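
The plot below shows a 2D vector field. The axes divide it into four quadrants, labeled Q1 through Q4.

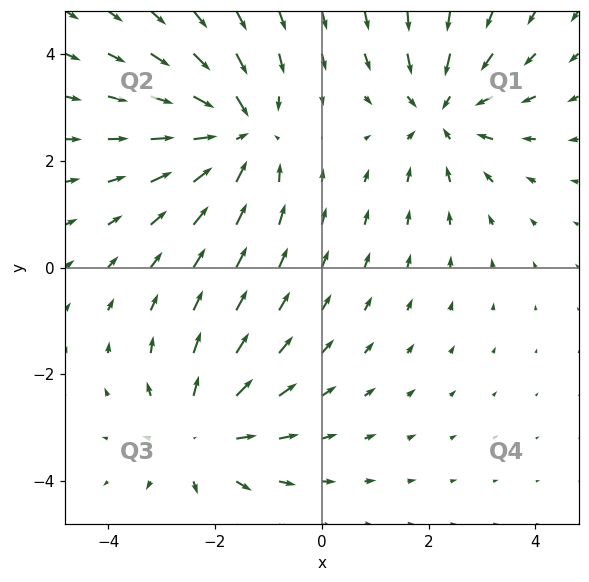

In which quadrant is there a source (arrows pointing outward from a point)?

Q3

The source sits at approximately (-2.3, -3.1), which lies in quadrant Q3. The divergence there is about +3, positive as expected for a source.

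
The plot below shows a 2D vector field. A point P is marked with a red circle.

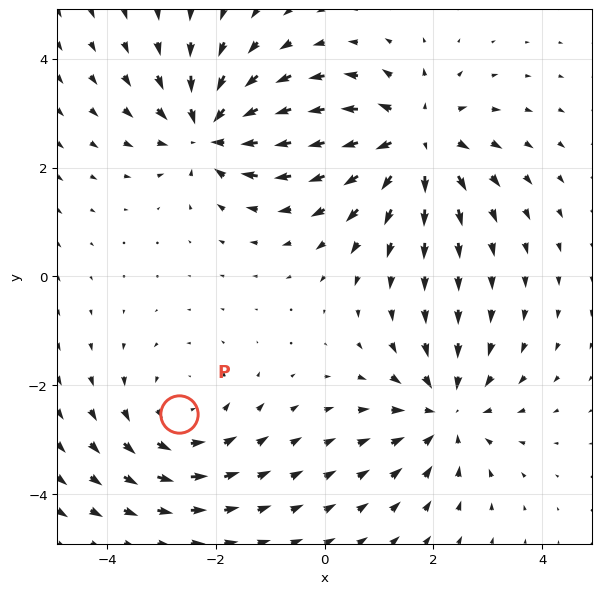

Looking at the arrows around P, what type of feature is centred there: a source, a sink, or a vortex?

vortex

At P (-2.7, -2.5) the arrows circulate counterclockwise. Divergence ≈0, curl about +2 — near-zero divergence with nonzero curl is a vortex.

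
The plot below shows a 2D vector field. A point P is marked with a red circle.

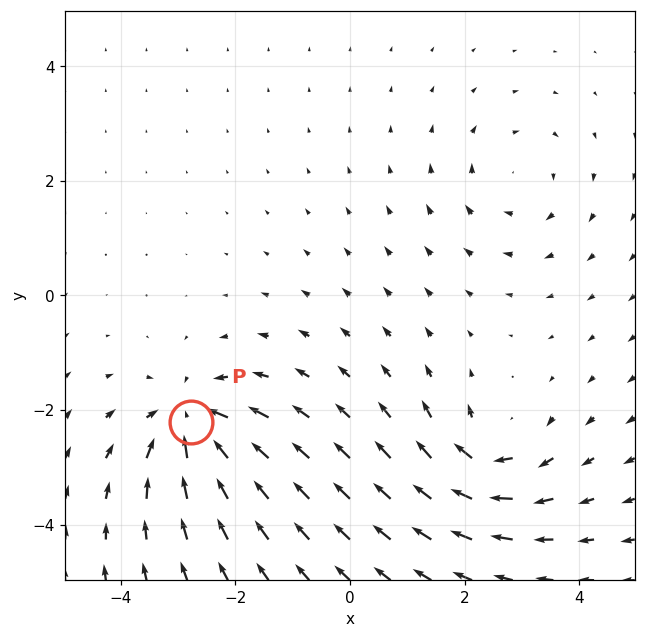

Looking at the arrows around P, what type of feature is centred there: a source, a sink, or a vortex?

At P (-2.8, -2.2) the arrows converge inward. Divergence about -6, curl ≈0 — negative divergence with near-zero curl is a sink.

sink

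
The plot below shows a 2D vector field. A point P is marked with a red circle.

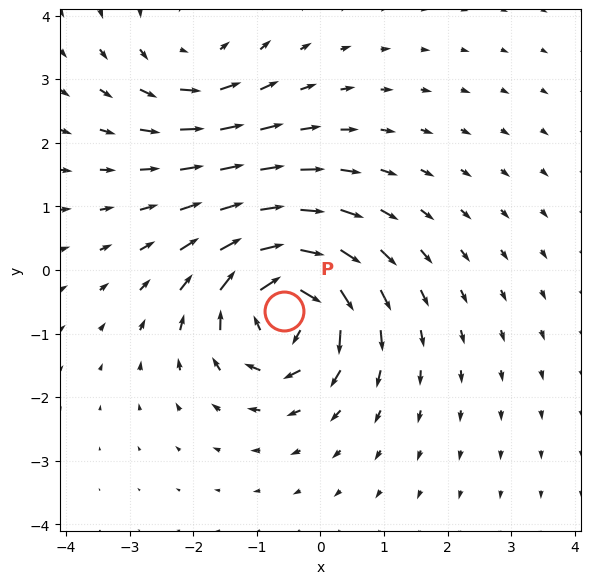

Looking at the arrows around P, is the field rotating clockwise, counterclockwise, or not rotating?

clockwise

Near P at (-0.6, -0.6) the arrows circulate clockwise. The curl (z-component) there is about -7; negative curl means clockwise rotation.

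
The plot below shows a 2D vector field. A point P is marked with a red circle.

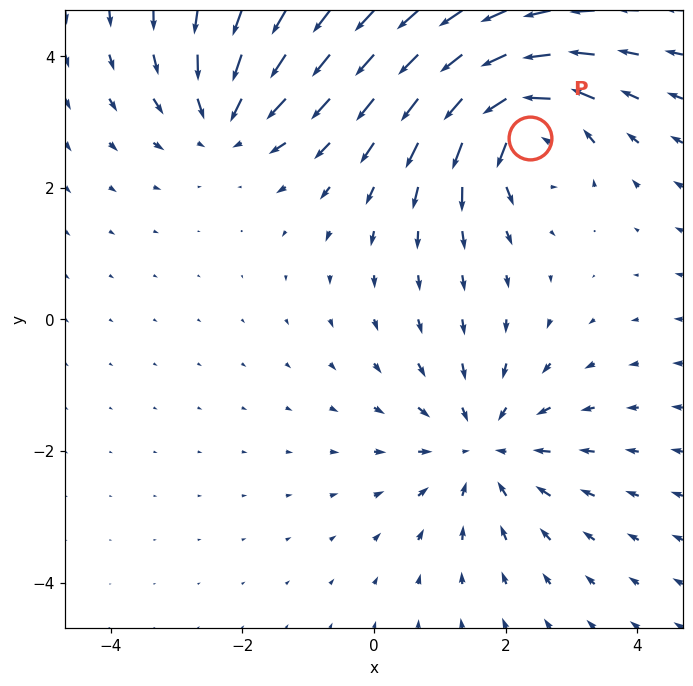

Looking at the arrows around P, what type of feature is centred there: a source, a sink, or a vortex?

vortex

At P (2.4, 2.8) the arrows circulate counterclockwise. Divergence ≈0, curl about +6 — near-zero divergence with nonzero curl is a vortex.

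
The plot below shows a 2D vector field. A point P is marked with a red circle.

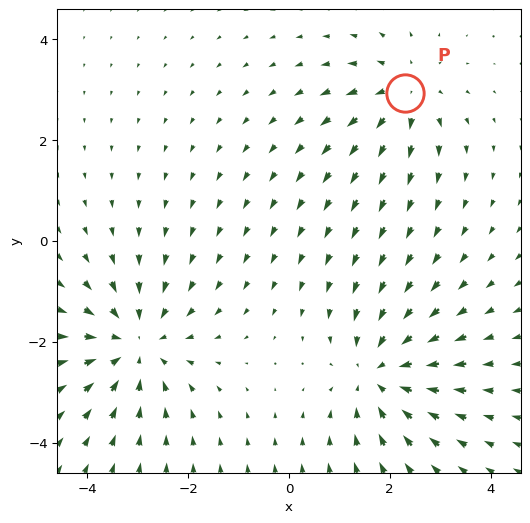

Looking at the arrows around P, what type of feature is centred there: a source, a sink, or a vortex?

source

At P (2.3, 2.9) the arrows spread outward. Divergence about +4, curl ≈0 — positive divergence with near-zero curl is a source.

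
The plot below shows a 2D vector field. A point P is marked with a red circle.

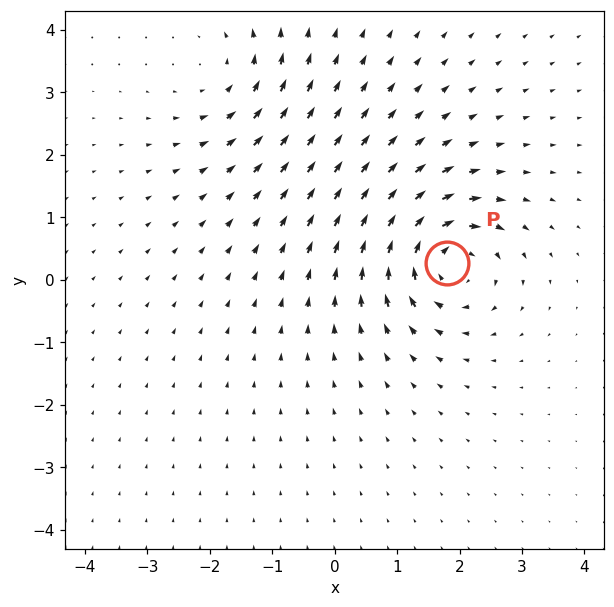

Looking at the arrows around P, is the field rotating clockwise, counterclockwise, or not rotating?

clockwise

Near P at (1.8, 0.3) the arrows circulate clockwise. The curl (z-component) there is about -6; negative curl means clockwise rotation.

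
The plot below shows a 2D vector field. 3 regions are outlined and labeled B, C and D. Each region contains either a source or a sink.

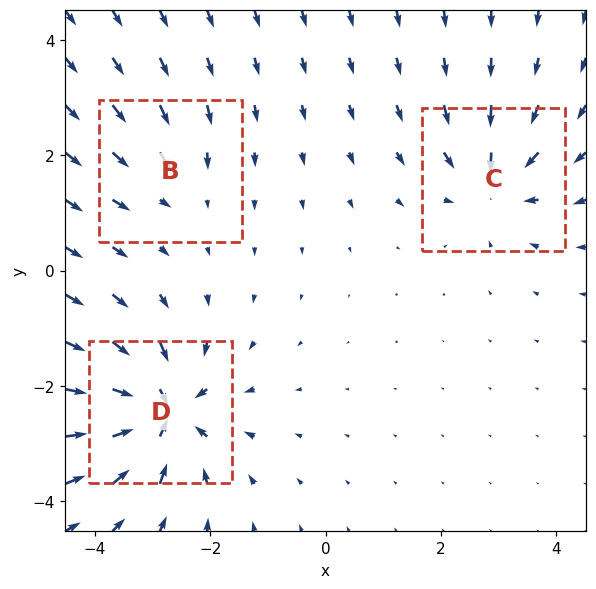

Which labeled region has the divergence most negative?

D

Divergence at each region's feature centre — B: about -2, C: about -4, D: about -6. Region D is most negative.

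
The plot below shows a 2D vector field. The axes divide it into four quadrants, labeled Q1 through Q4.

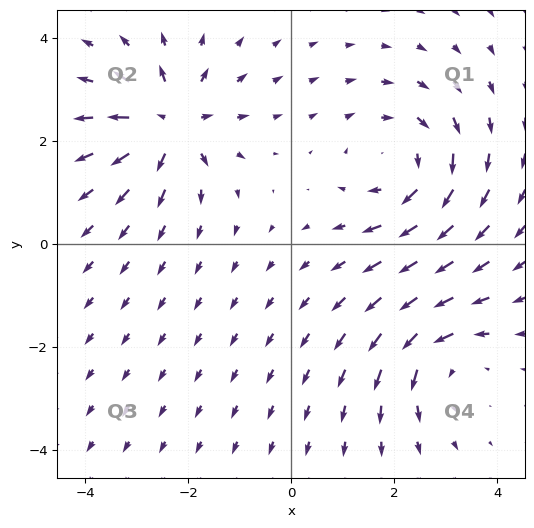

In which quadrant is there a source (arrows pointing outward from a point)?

Q2

The source sits at approximately (-2.3, 2.3), which lies in quadrant Q2. The divergence there is about +5, positive as expected for a source.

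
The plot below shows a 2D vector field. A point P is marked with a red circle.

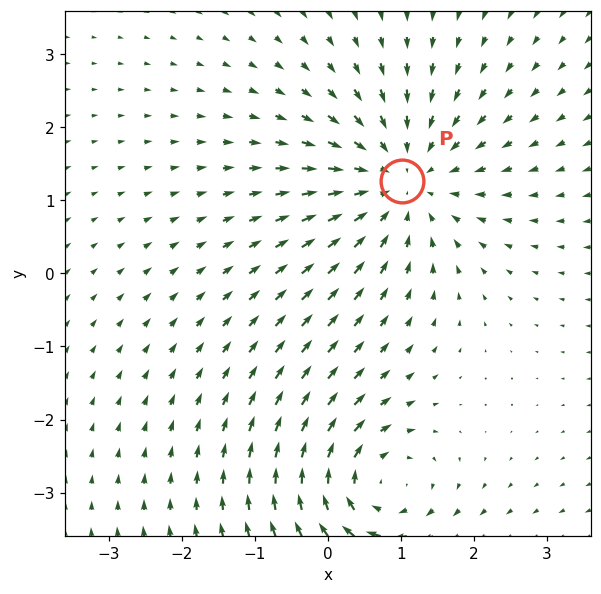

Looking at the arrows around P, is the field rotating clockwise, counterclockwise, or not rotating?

not rotating

Near P at (1.0, 1.3) the arrows show no circulation. The curl there is ≈0.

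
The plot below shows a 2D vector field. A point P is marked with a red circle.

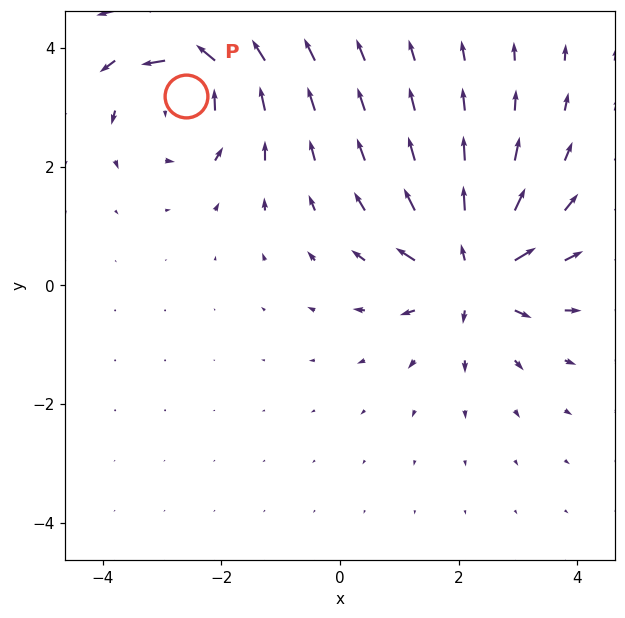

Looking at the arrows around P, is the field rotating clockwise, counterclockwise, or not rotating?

Near P at (-2.6, 3.2) the arrows circulate counterclockwise. The curl (z-component) there is about +5; positive curl means counterclockwise rotation.

counterclockwise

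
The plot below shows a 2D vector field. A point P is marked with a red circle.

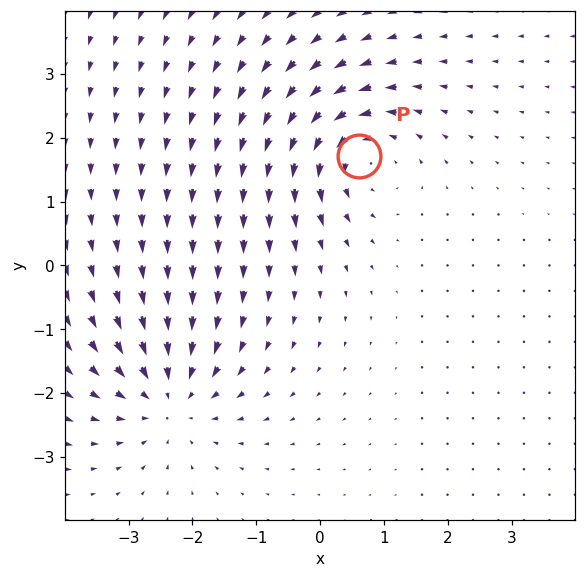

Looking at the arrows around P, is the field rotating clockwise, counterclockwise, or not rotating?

counterclockwise

Near P at (0.6, 1.7) the arrows circulate counterclockwise. The curl (z-component) there is about +4; positive curl means counterclockwise rotation.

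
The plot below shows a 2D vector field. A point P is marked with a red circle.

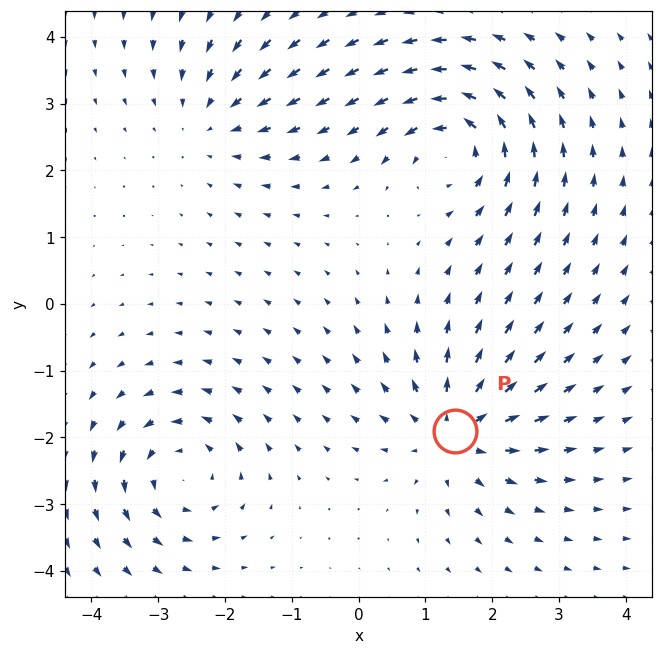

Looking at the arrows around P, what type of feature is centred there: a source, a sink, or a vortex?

At P (1.4, -1.9) the arrows spread outward. Divergence about +6, curl ≈0 — positive divergence with near-zero curl is a source.

source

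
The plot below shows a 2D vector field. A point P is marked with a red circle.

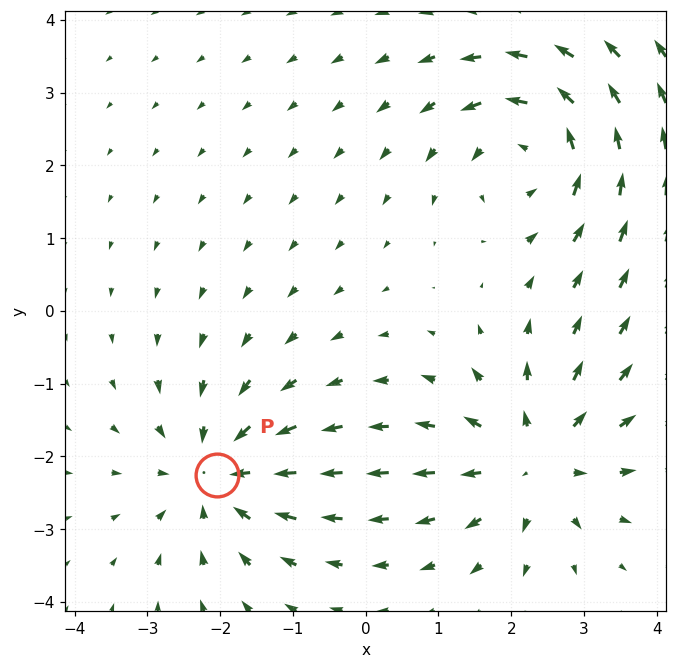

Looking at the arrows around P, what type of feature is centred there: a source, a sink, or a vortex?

At P (-2.0, -2.3) the arrows converge inward. Divergence about -5, curl ≈0 — negative divergence with near-zero curl is a sink.

sink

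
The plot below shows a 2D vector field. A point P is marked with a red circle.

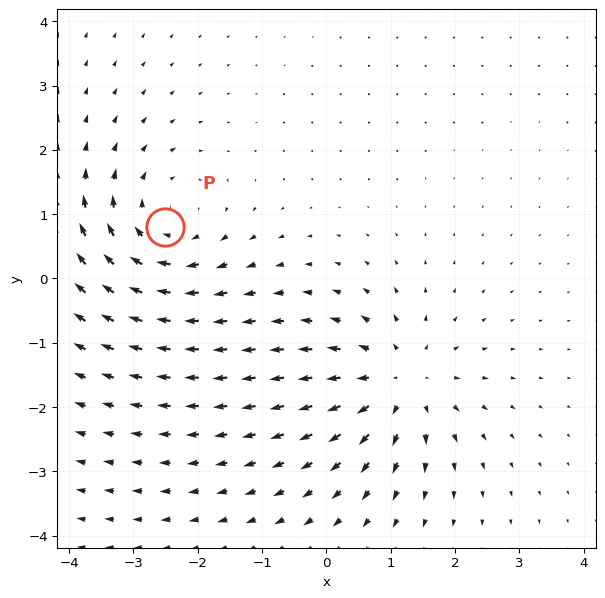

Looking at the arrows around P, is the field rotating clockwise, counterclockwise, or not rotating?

clockwise

Near P at (-2.5, 0.8) the arrows circulate clockwise. The curl (z-component) there is about -4; negative curl means clockwise rotation.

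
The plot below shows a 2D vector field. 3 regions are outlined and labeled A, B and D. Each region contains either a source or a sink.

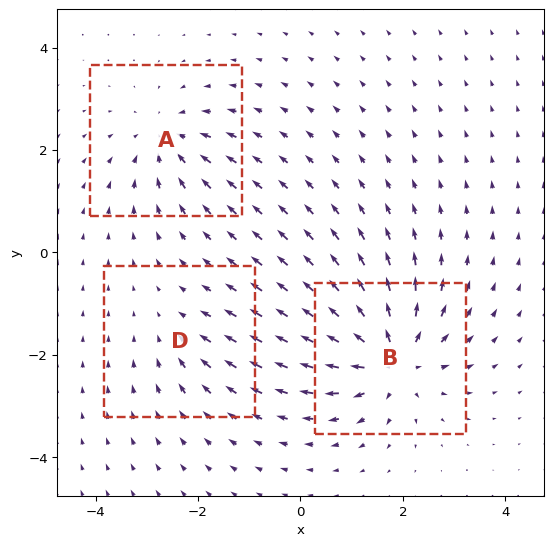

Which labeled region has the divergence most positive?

Divergence at each region's feature centre — A: about -4, B: about +6, D: about -2. Region B is most positive.

B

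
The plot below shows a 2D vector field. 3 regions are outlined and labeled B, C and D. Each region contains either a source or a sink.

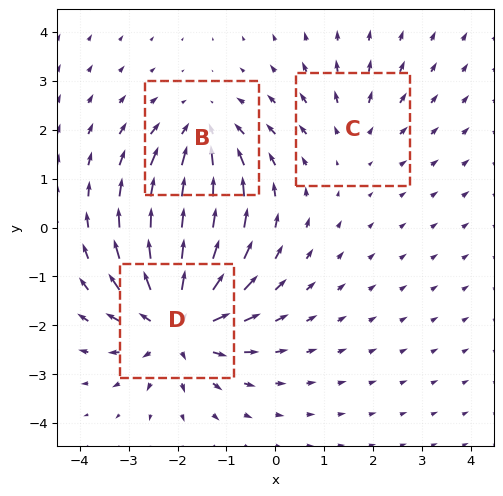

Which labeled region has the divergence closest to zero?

Divergence at each region's feature centre — B: about -3, C: about +2, D: about +5. Region C is closest to zero.

C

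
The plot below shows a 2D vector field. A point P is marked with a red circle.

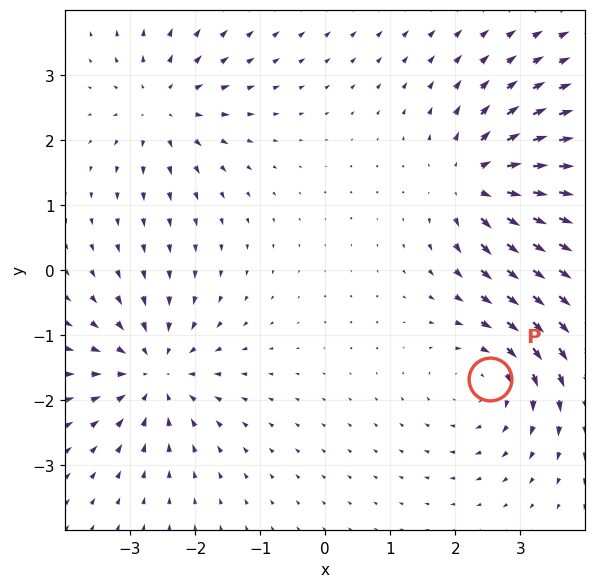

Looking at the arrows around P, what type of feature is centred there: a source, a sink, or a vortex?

At P (2.5, -1.7) the arrows circulate clockwise. Divergence ≈0, curl about -4 — near-zero divergence with nonzero curl is a vortex.

vortex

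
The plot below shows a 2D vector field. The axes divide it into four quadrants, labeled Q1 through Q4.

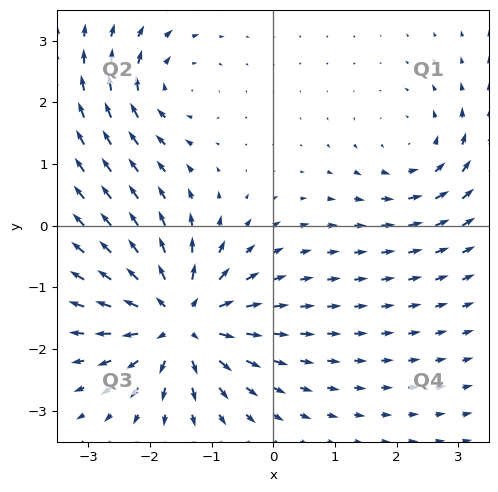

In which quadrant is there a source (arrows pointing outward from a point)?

The source sits at approximately (-1.5, -1.6), which lies in quadrant Q3. The divergence there is about +6, positive as expected for a source.

Q3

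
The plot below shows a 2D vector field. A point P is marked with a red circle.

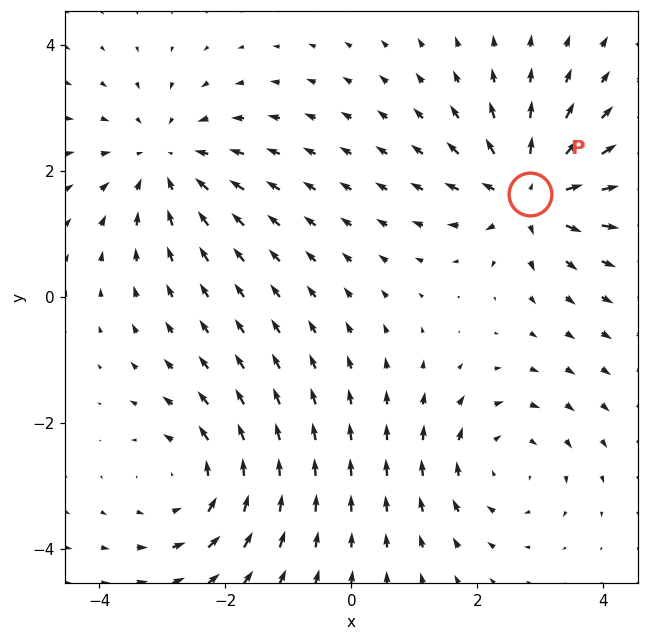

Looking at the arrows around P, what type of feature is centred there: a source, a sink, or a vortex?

At P (2.8, 1.6) the arrows spread outward. Divergence about +7, curl ≈0 — positive divergence with near-zero curl is a source.

source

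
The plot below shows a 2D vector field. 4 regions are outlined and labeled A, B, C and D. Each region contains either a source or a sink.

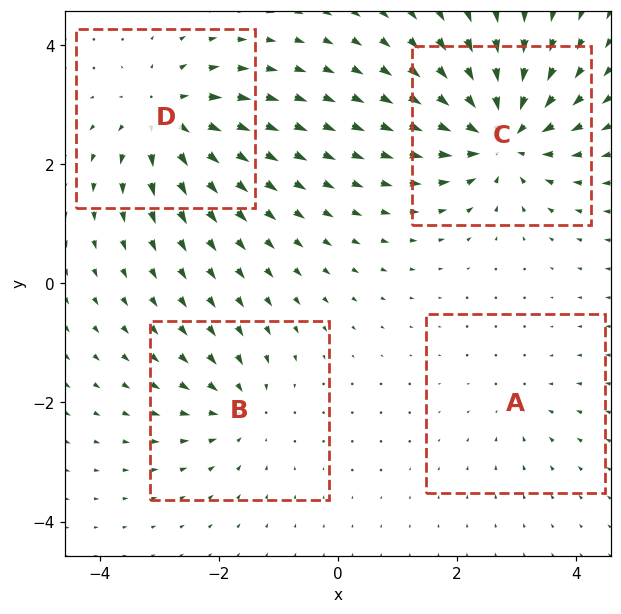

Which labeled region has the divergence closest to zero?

A

Divergence at each region's feature centre — A: about -2, B: about -4, C: about -7, D: about +6. Region A is closest to zero.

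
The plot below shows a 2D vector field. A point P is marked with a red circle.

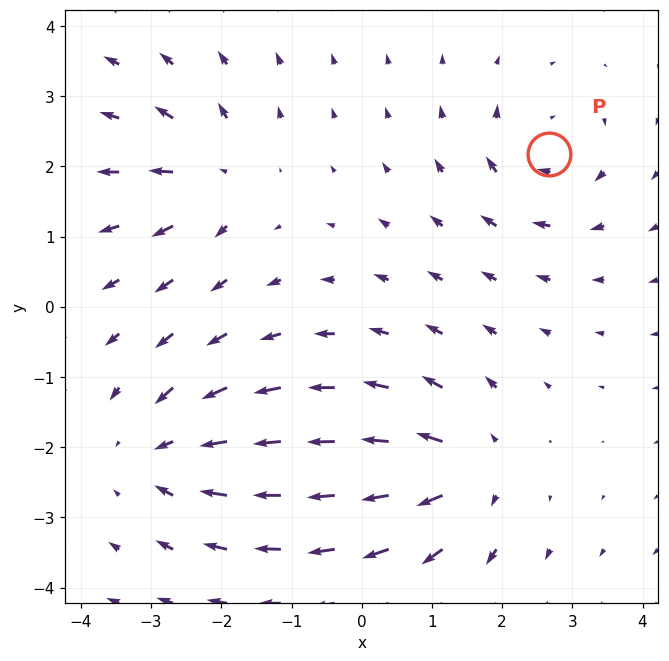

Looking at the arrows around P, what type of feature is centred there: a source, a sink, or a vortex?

vortex

At P (2.7, 2.2) the arrows circulate clockwise. Divergence ≈0, curl about -5 — near-zero divergence with nonzero curl is a vortex.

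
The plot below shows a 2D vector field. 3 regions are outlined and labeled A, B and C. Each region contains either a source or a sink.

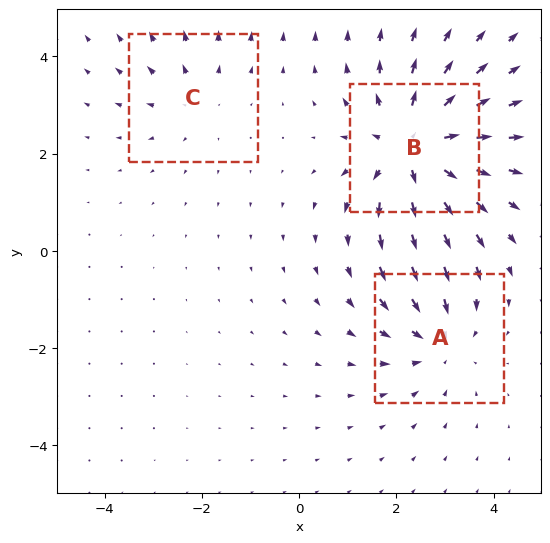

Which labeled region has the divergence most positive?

Divergence at each region's feature centre — A: about -3, B: about +4, C: about +2. Region B is most positive.

B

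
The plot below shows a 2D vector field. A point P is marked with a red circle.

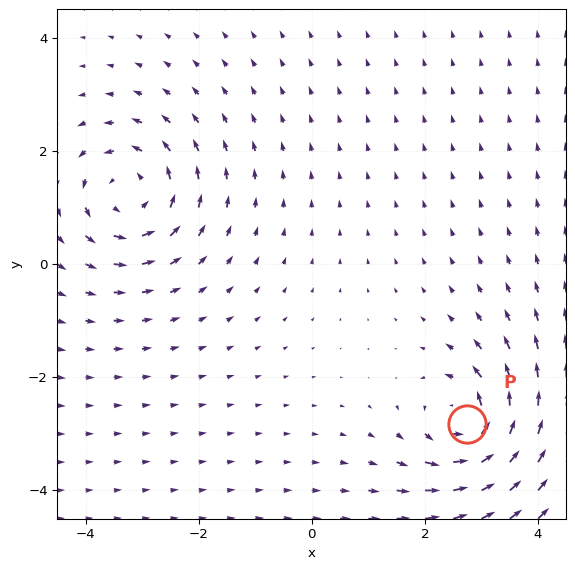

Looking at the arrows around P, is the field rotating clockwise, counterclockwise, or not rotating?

counterclockwise

Near P at (2.7, -2.8) the arrows circulate counterclockwise. The curl (z-component) there is about +7; positive curl means counterclockwise rotation.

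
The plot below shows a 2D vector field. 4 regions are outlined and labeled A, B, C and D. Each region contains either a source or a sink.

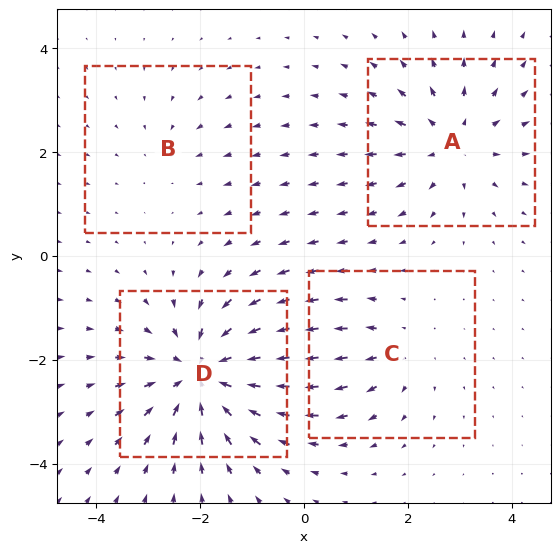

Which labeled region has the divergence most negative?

D

Divergence at each region's feature centre — A: about +4, B: about -2, C: about +3, D: about -7. Region D is most negative.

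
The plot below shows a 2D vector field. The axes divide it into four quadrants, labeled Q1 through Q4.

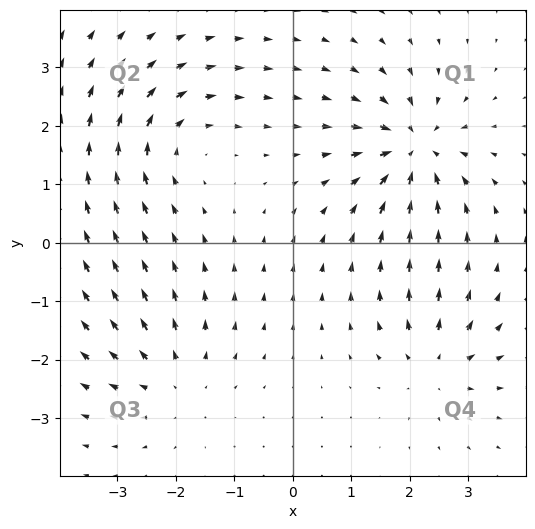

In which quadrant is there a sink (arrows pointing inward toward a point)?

The sink sits at approximately (2.1, 1.6), which lies in quadrant Q1. The divergence there is about -6, negative as expected for a sink.

Q1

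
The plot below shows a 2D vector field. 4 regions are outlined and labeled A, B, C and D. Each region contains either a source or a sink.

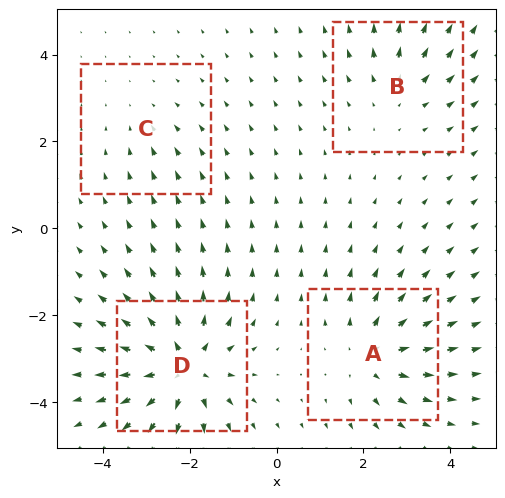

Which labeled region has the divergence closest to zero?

C

Divergence at each region's feature centre — A: about +5, B: about +3, C: about -2, D: about +8. Region C is closest to zero.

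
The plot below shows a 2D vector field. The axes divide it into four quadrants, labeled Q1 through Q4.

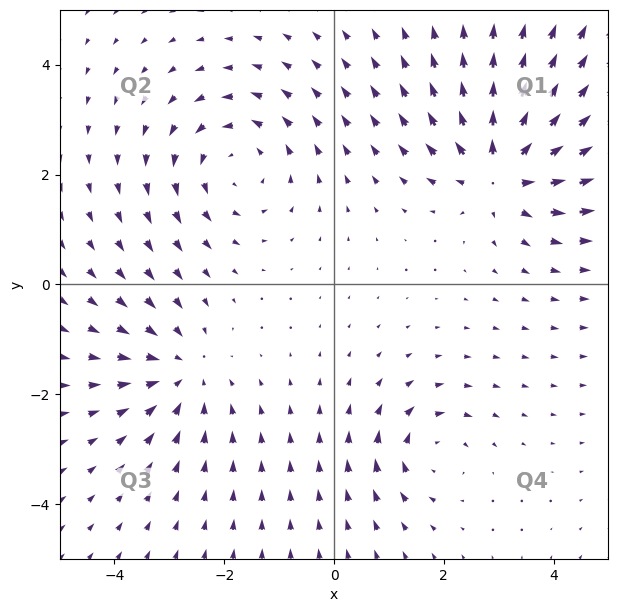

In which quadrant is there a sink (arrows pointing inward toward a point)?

The sink sits at approximately (-2.8, -1.6), which lies in quadrant Q3. The divergence there is about -3, negative as expected for a sink.

Q3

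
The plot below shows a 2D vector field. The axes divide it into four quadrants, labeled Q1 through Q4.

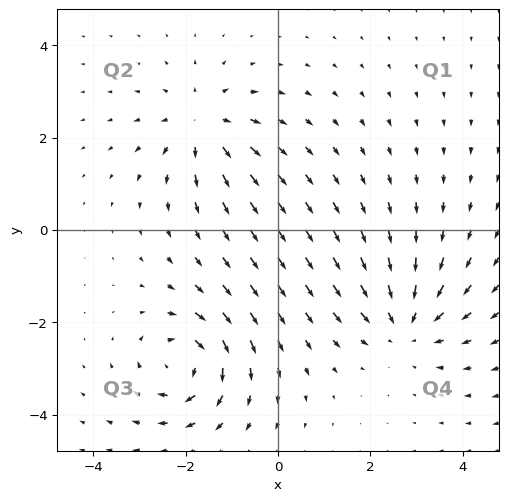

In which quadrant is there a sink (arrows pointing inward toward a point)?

Q4

The sink sits at approximately (2.8, -2.0), which lies in quadrant Q4. The divergence there is about -3, negative as expected for a sink.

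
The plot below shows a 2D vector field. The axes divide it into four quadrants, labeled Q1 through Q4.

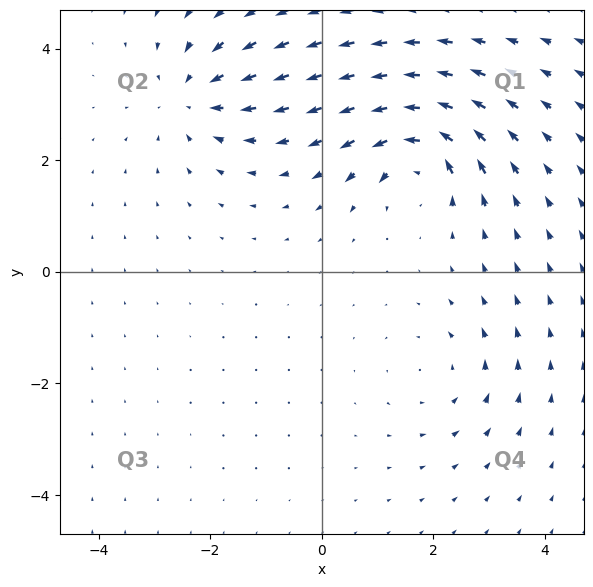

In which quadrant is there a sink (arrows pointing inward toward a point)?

Q2

The sink sits at approximately (-2.3, 3.1), which lies in quadrant Q2. The divergence there is about -4, negative as expected for a sink.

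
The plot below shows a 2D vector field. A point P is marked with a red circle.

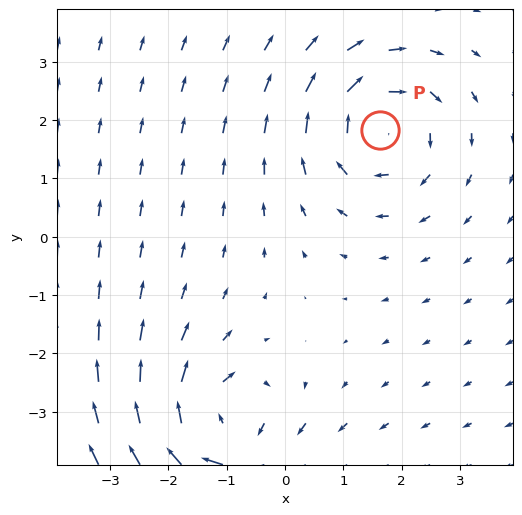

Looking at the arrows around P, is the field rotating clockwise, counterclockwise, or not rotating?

clockwise

Near P at (1.6, 1.8) the arrows circulate clockwise. The curl (z-component) there is about -4; negative curl means clockwise rotation.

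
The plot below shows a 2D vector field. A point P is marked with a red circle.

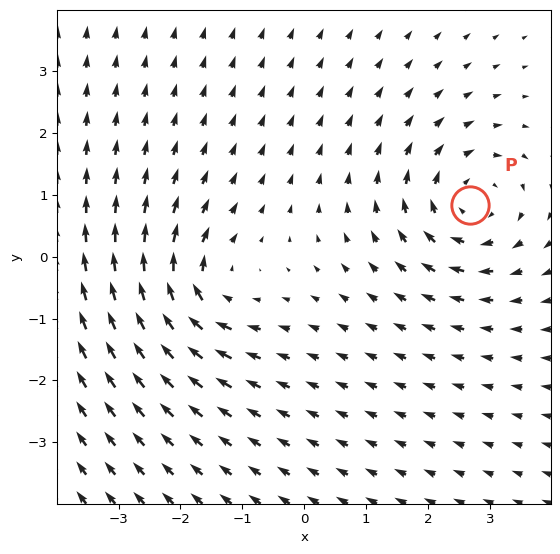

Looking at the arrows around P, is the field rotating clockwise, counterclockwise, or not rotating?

Near P at (2.7, 0.8) the arrows circulate clockwise. The curl (z-component) there is about -3; negative curl means clockwise rotation.

clockwise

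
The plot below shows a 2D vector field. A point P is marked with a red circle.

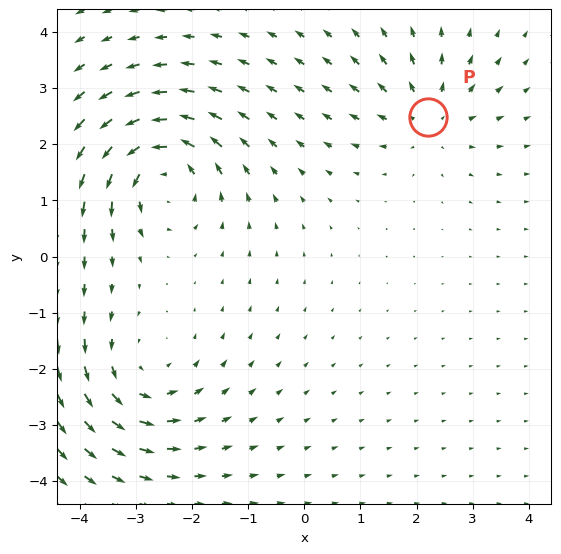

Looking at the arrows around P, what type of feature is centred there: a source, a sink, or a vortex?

At P (2.2, 2.5) the arrows spread outward. Divergence about +4, curl ≈0 — positive divergence with near-zero curl is a source.

source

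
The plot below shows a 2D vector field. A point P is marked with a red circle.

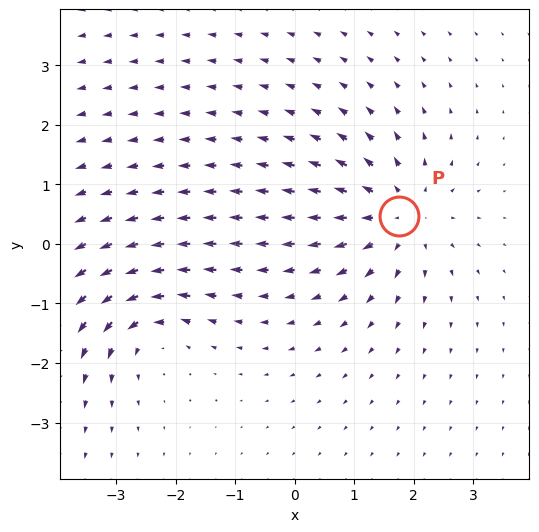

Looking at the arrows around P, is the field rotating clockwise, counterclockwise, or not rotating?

not rotating

Near P at (1.7, 0.5) the arrows show no circulation. The curl there is ≈0.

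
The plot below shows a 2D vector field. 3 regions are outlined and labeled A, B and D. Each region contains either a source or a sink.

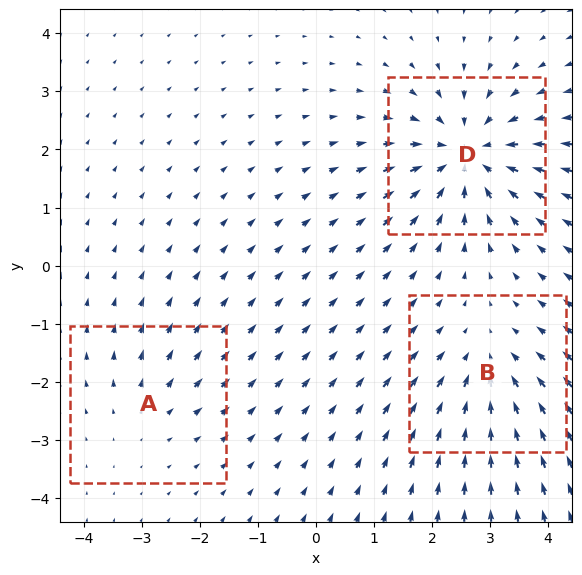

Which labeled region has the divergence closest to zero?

Divergence at each region's feature centre — A: about +2, B: about -3, D: about -5. Region A is closest to zero.

A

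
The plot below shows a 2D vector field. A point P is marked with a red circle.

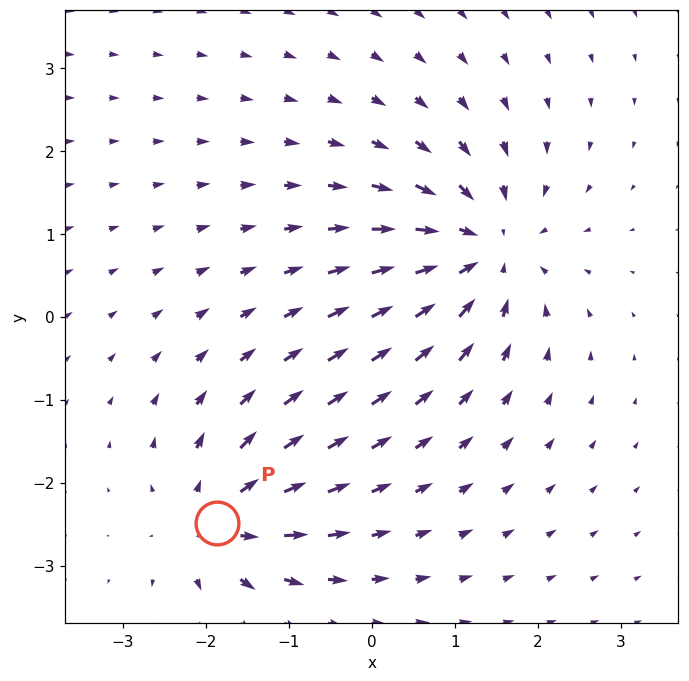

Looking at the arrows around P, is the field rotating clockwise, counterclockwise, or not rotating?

Near P at (-1.9, -2.5) the arrows show no circulation. The curl there is ≈0.

not rotating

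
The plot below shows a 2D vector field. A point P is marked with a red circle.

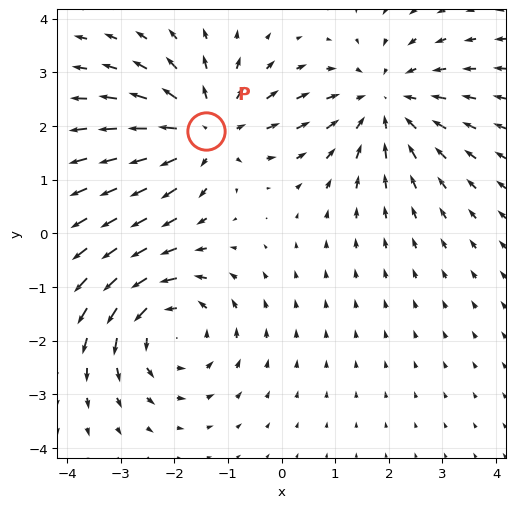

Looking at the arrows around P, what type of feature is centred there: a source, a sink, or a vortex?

At P (-1.4, 1.9) the arrows spread outward. Divergence about +4, curl ≈0 — positive divergence with near-zero curl is a source.

source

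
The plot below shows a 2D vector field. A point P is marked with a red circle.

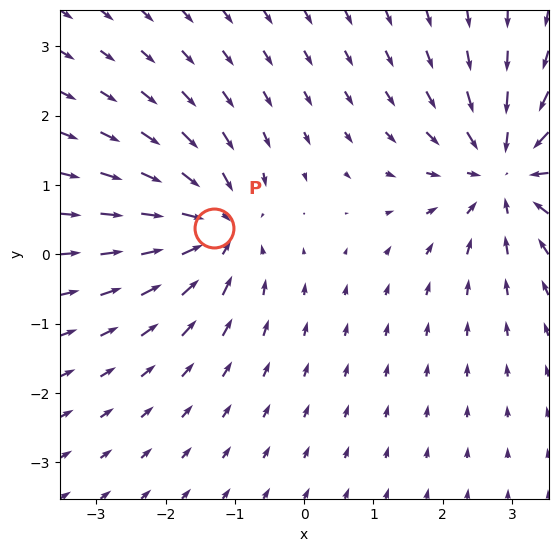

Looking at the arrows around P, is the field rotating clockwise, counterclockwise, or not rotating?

not rotating

Near P at (-1.3, 0.4) the arrows show no circulation. The curl there is ≈0.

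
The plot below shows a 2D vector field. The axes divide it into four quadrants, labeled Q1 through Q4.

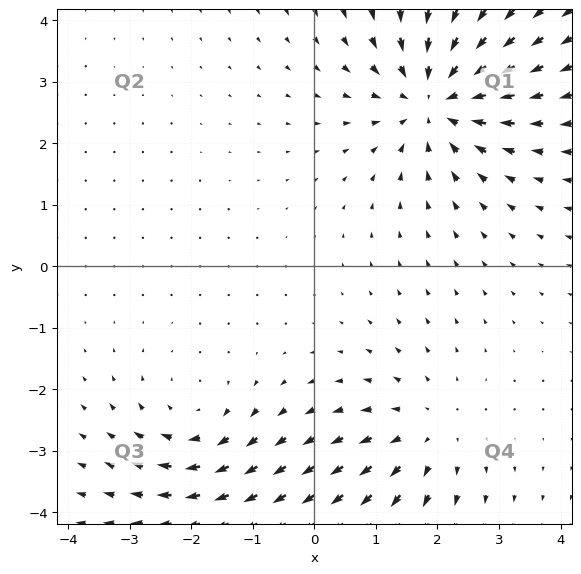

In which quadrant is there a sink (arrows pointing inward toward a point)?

The sink sits at approximately (2.0, 2.7), which lies in quadrant Q1. The divergence there is about -4, negative as expected for a sink.

Q1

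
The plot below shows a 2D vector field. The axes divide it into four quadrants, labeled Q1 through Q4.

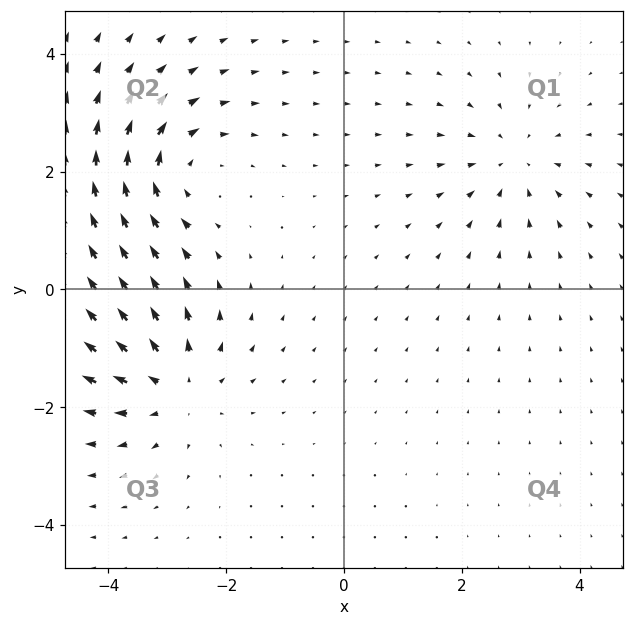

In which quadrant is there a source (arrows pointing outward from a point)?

The source sits at approximately (-2.9, -1.6), which lies in quadrant Q3. The divergence there is about +5, positive as expected for a source.

Q3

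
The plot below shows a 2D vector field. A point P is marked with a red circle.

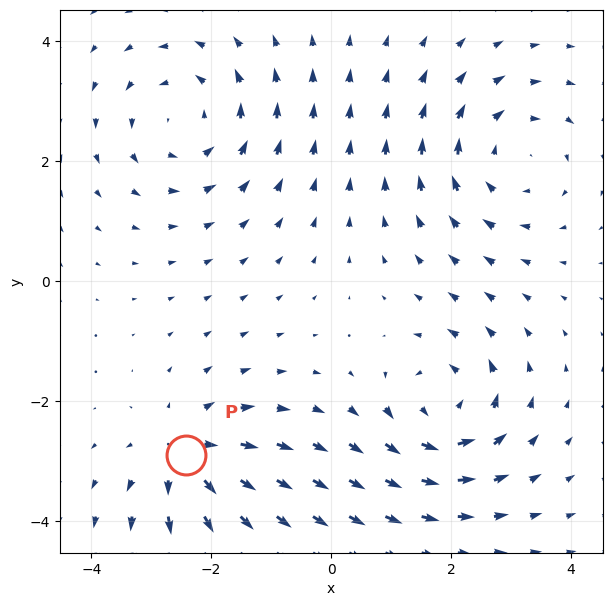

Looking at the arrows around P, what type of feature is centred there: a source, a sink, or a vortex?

source

At P (-2.4, -2.9) the arrows spread outward. Divergence about +4, curl ≈0 — positive divergence with near-zero curl is a source.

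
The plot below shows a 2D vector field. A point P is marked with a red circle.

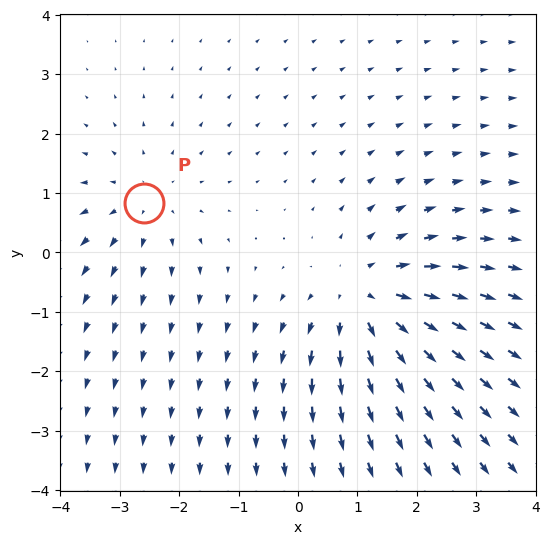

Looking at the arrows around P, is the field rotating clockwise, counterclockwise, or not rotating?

Near P at (-2.6, 0.8) the arrows show no circulation. The curl there is ≈0.

not rotating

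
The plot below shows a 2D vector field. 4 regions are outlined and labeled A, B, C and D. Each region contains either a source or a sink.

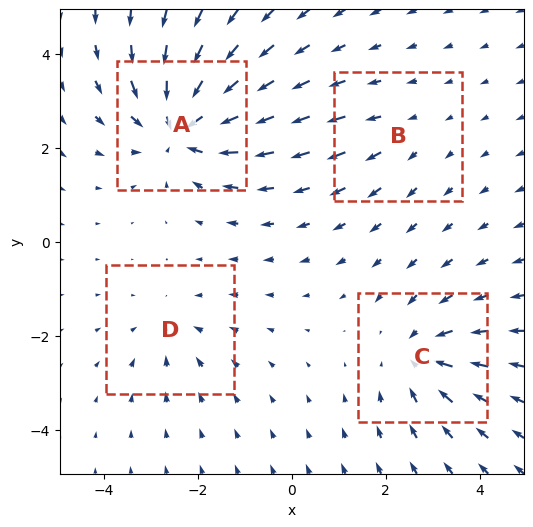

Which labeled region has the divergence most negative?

Divergence at each region's feature centre — A: about -7, B: about +2, C: about -5, D: about -3. Region A is most negative.

A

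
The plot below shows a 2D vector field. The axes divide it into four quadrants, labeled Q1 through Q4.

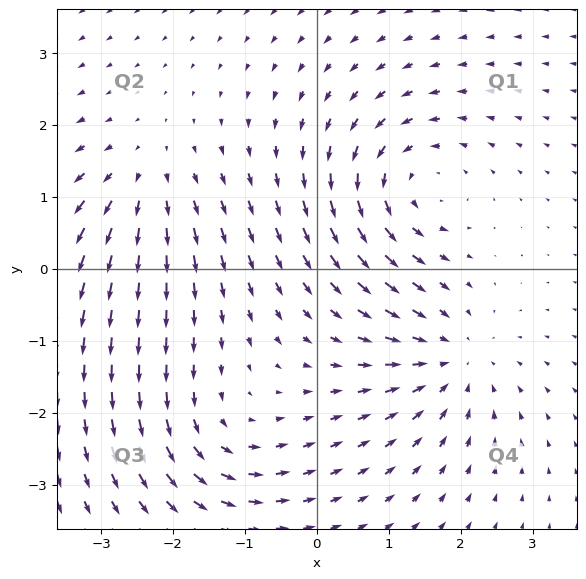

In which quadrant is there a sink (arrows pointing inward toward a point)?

The sink sits at approximately (1.9, -1.3), which lies in quadrant Q4. The divergence there is about -5, negative as expected for a sink.

Q4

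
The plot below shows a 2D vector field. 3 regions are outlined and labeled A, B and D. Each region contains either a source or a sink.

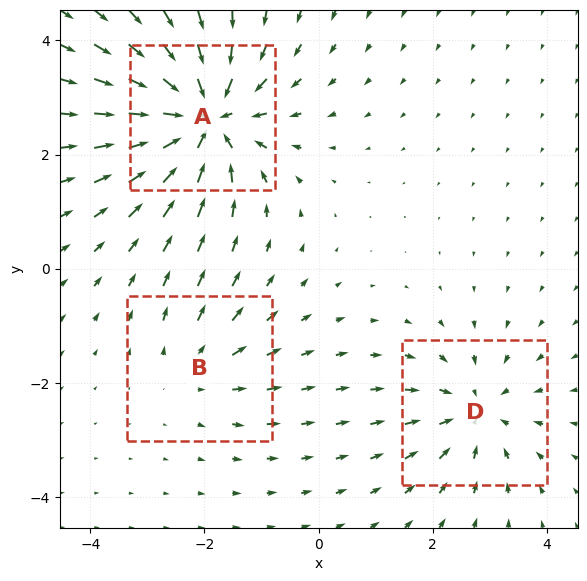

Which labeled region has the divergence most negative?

Divergence at each region's feature centre — A: about -6, B: about +2, D: about -3. Region A is most negative.

A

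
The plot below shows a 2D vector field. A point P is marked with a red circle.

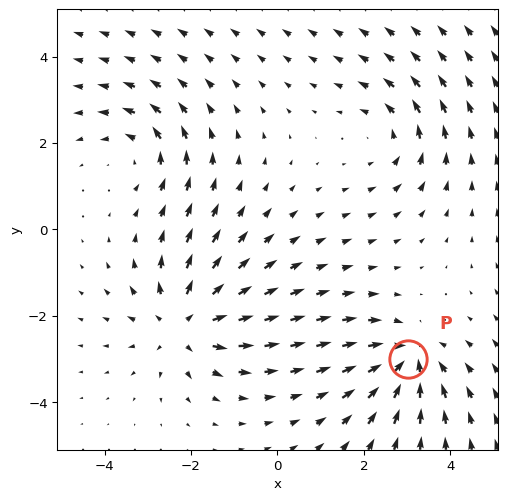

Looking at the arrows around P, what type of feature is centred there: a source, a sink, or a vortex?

sink

At P (3.0, -3.0) the arrows converge inward. Divergence about -5, curl ≈0 — negative divergence with near-zero curl is a sink.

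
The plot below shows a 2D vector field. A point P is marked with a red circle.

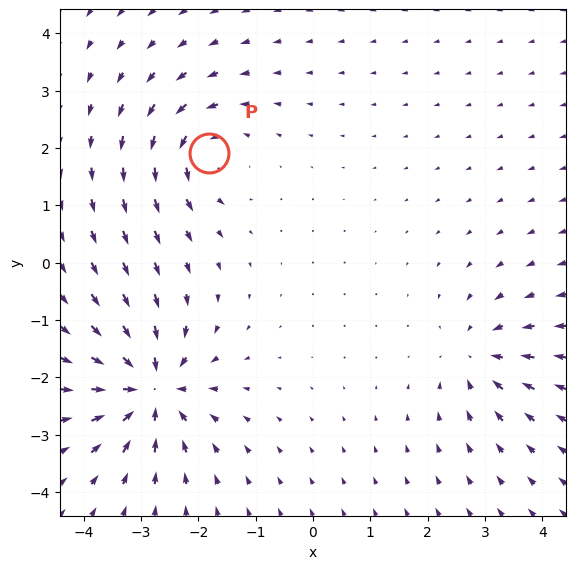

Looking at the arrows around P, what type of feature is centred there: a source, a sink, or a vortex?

At P (-1.8, 1.9) the arrows circulate counterclockwise. Divergence ≈0, curl about +4 — near-zero divergence with nonzero curl is a vortex.

vortex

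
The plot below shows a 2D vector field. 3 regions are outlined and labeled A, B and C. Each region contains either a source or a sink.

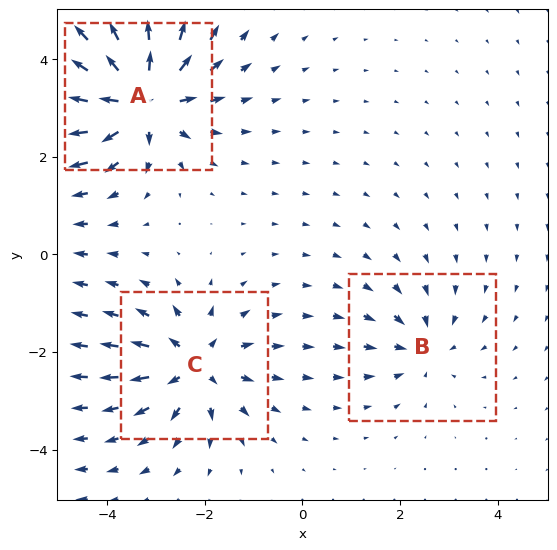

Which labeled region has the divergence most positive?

Divergence at each region's feature centre — A: about +6, B: about -2, C: about +4. Region A is most positive.

A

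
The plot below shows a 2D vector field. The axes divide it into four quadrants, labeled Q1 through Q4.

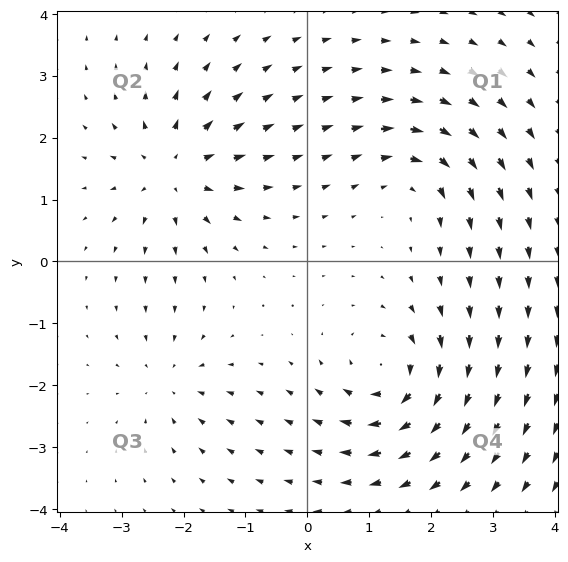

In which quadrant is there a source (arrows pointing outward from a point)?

The source sits at approximately (-2.2, 1.5), which lies in quadrant Q2. The divergence there is about +5, positive as expected for a source.

Q2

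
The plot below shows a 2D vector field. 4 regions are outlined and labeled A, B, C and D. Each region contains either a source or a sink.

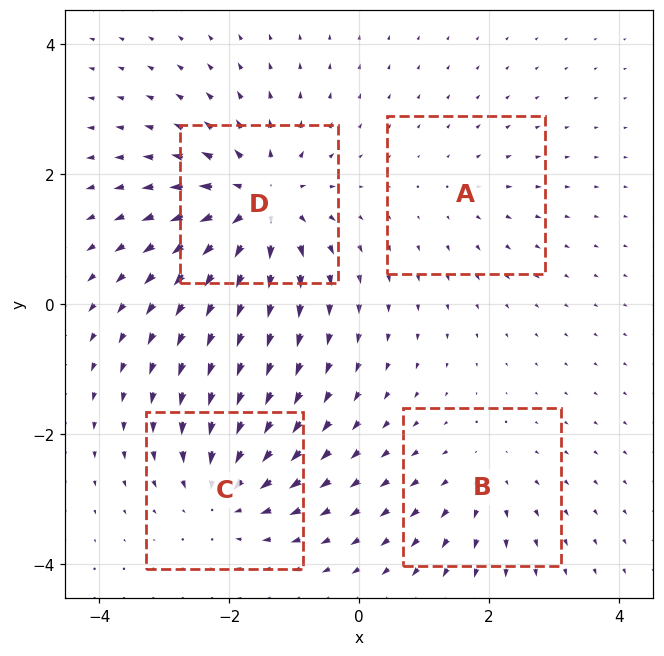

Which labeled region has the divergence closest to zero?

A

Divergence at each region's feature centre — A: about +2, B: about +3, C: about -5, D: about +8. Region A is closest to zero.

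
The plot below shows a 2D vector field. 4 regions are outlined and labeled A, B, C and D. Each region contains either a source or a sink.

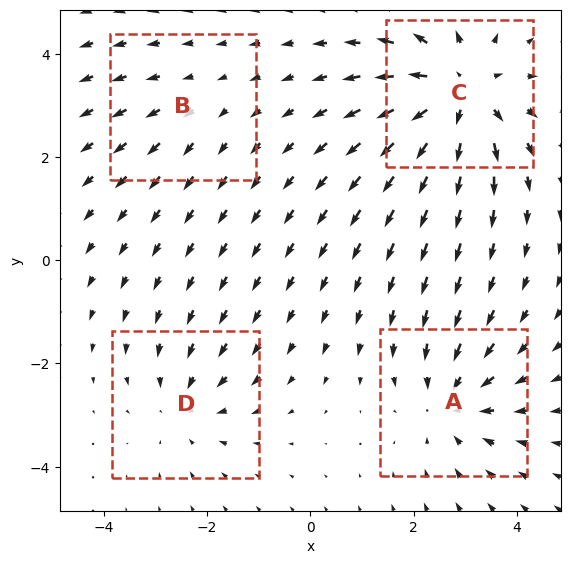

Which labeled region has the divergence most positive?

C

Divergence at each region's feature centre — A: about -4, B: about +2, C: about +6, D: about -3. Region C is most positive.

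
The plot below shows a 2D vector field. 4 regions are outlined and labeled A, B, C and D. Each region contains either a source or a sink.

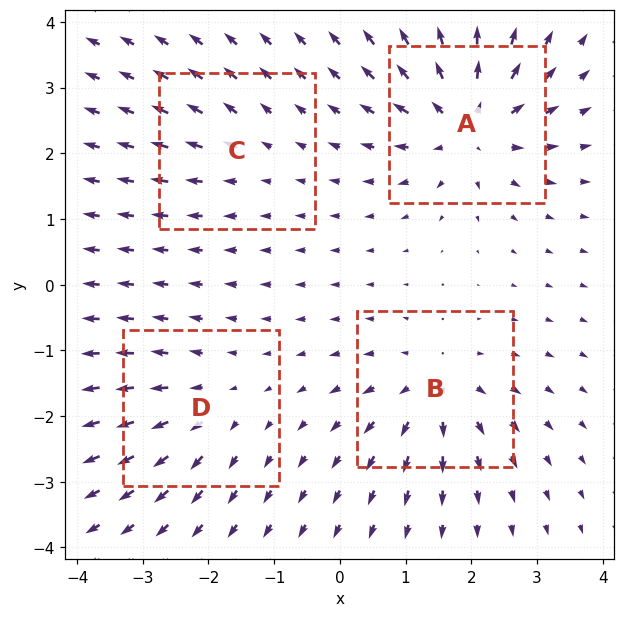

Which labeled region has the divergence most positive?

Divergence at each region's feature centre — A: about +8, B: about +5, C: about +2, D: about +4. Region A is most positive.

A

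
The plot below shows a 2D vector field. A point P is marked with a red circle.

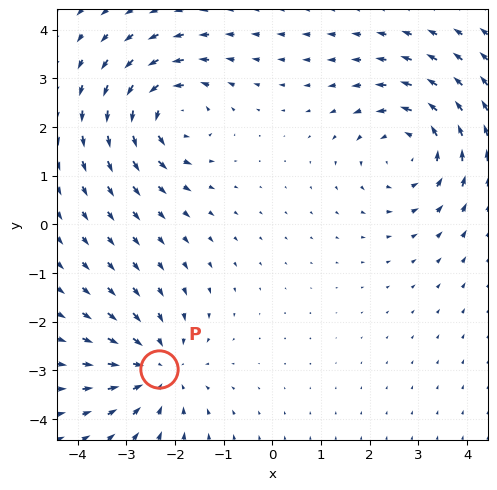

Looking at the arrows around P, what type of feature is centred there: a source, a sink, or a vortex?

At P (-2.3, -3.0) the arrows converge inward. Divergence about -4, curl ≈0 — negative divergence with near-zero curl is a sink.

sink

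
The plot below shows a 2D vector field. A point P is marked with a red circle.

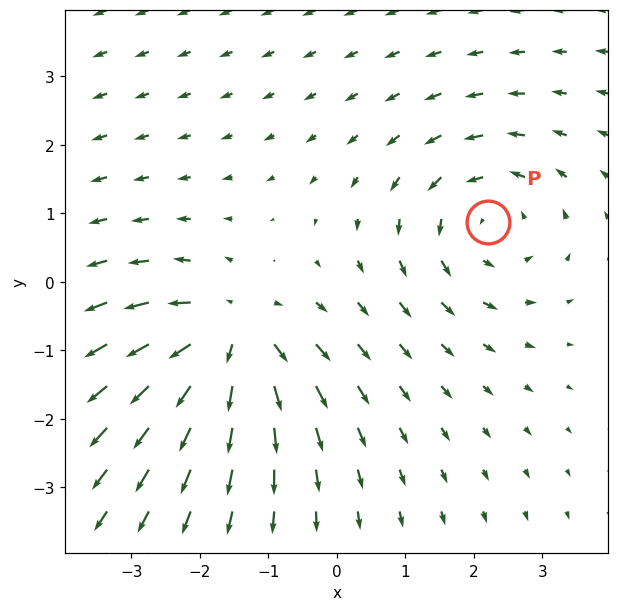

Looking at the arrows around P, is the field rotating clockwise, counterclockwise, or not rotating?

counterclockwise

Near P at (2.2, 0.9) the arrows circulate counterclockwise. The curl (z-component) there is about +3; positive curl means counterclockwise rotation.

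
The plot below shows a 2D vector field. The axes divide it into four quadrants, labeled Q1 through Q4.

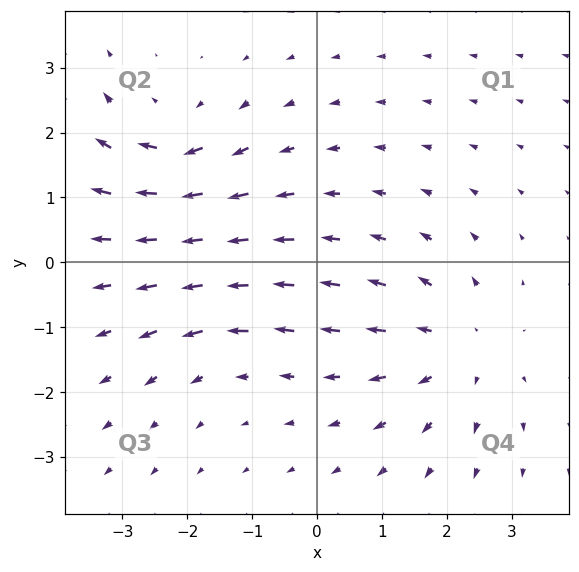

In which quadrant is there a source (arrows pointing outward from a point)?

The source sits at approximately (2.2, -1.3), which lies in quadrant Q4. The divergence there is about +4, positive as expected for a source.

Q4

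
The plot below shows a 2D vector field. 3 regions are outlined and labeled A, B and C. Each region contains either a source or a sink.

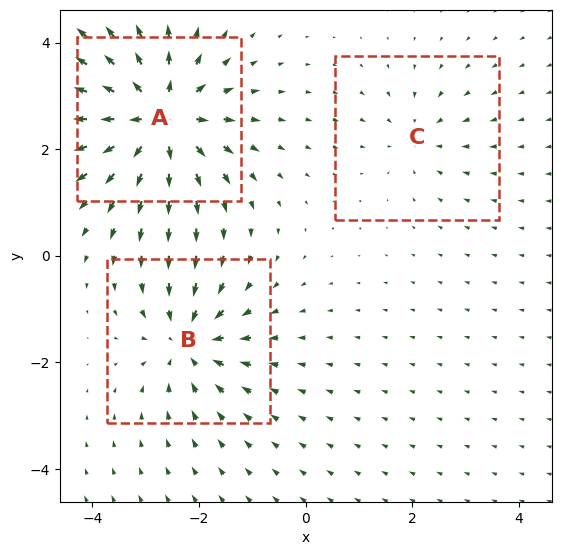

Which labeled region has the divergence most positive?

Divergence at each region's feature centre — A: about +6, B: about -4, C: about -2. Region A is most positive.

A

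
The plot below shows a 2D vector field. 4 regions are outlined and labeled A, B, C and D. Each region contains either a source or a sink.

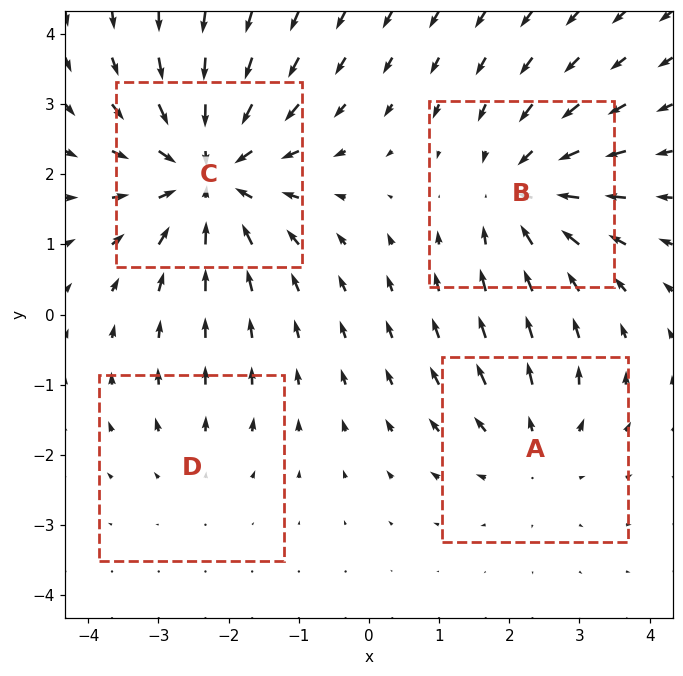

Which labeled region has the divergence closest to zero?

D

Divergence at each region's feature centre — A: about +3, B: about -4, C: about -6, D: about +2. Region D is closest to zero.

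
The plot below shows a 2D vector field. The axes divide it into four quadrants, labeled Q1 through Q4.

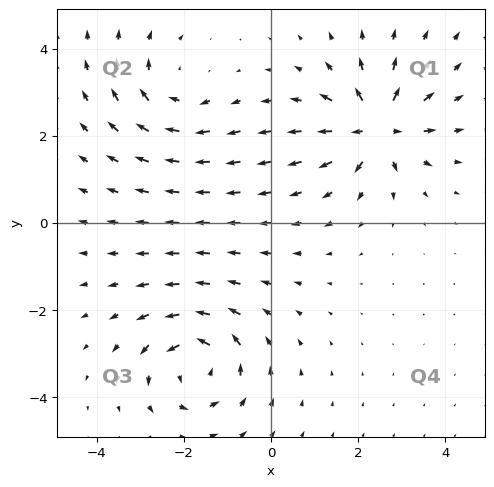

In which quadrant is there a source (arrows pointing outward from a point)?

The source sits at approximately (2.4, 2.2), which lies in quadrant Q1. The divergence there is about +5, positive as expected for a source.

Q1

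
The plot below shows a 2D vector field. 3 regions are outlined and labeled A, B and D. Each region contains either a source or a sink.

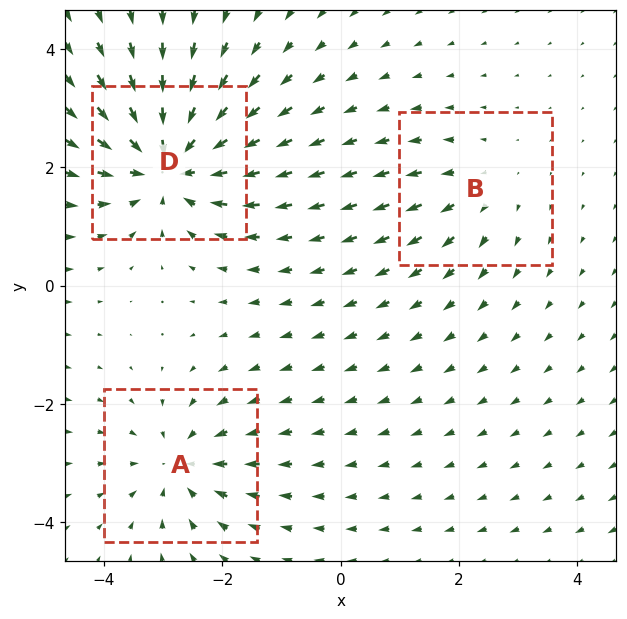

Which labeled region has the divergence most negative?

D

Divergence at each region's feature centre — A: about -3, B: about +2, D: about -5. Region D is most negative.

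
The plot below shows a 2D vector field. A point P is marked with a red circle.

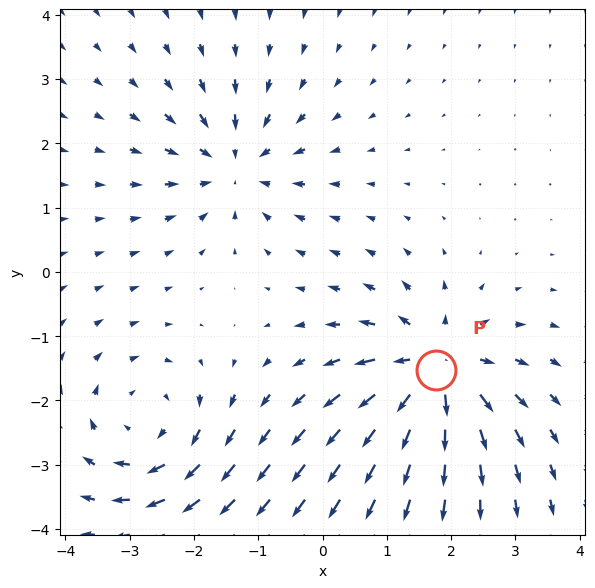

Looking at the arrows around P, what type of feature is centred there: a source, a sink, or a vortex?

source

At P (1.8, -1.5) the arrows spread outward. Divergence about +6, curl ≈0 — positive divergence with near-zero curl is a source.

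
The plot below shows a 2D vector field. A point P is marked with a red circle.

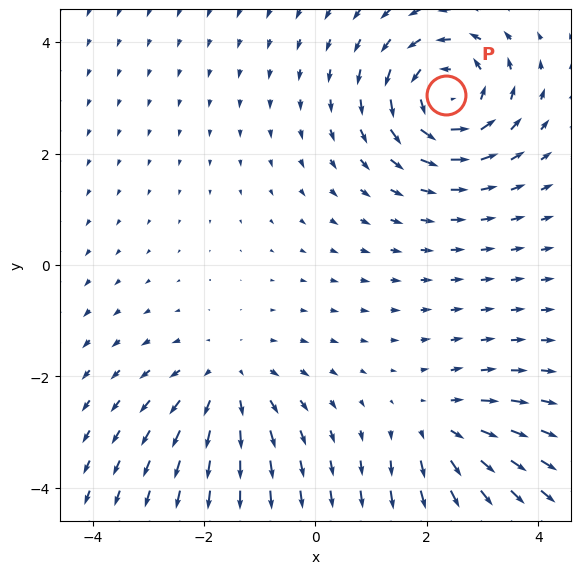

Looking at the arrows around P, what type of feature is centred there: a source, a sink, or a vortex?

vortex

At P (2.3, 3.1) the arrows circulate counterclockwise. Divergence ≈0, curl about +6 — near-zero divergence with nonzero curl is a vortex.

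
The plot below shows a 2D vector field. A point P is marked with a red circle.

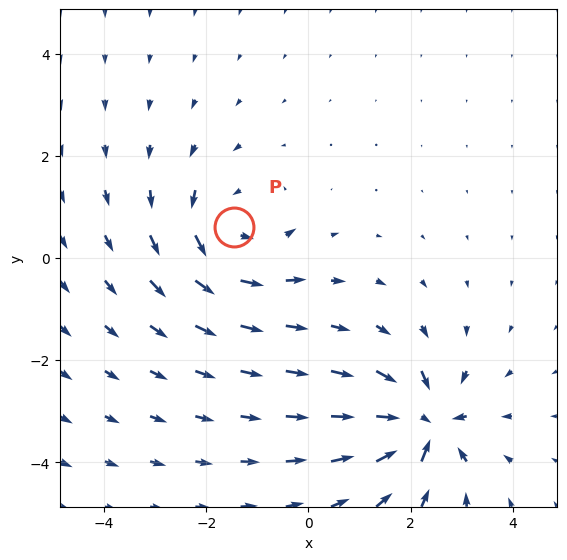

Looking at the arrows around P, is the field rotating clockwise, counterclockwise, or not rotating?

Near P at (-1.5, 0.6) the arrows circulate counterclockwise. The curl (z-component) there is about +3; positive curl means counterclockwise rotation.

counterclockwise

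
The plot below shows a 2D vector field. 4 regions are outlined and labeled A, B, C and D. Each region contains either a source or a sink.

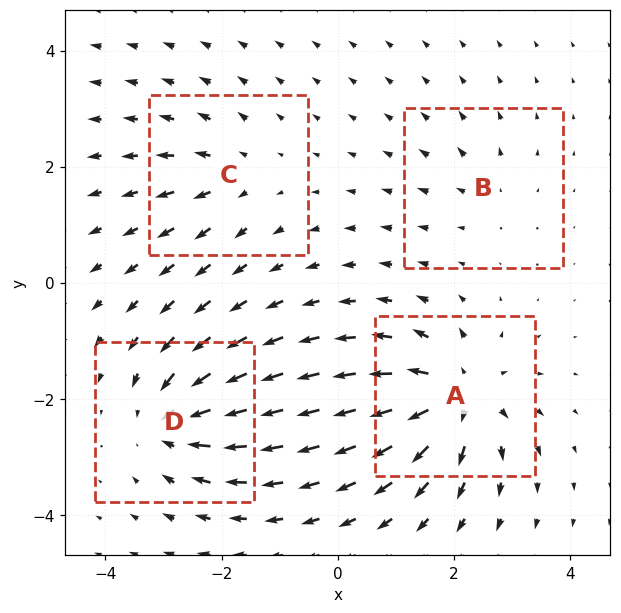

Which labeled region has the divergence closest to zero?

Divergence at each region's feature centre — A: about +8, B: about +3, C: about +4, D: about -7. Region B is closest to zero.

B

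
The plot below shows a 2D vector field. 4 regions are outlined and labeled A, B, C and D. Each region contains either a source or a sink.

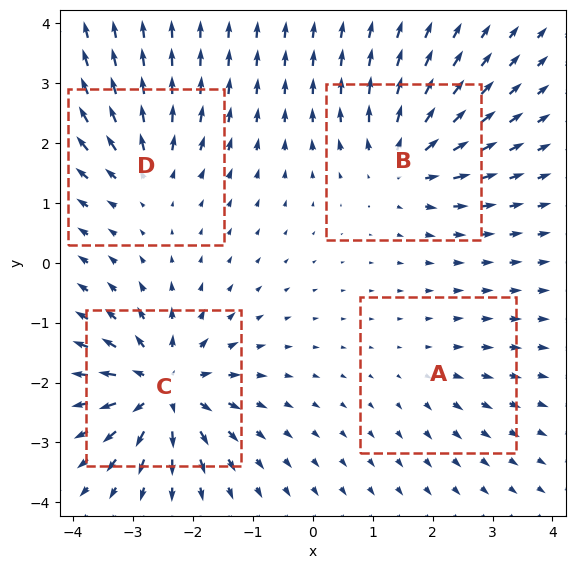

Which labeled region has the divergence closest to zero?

A

Divergence at each region's feature centre — A: about +2, B: about +6, C: about +9, D: about +4. Region A is closest to zero.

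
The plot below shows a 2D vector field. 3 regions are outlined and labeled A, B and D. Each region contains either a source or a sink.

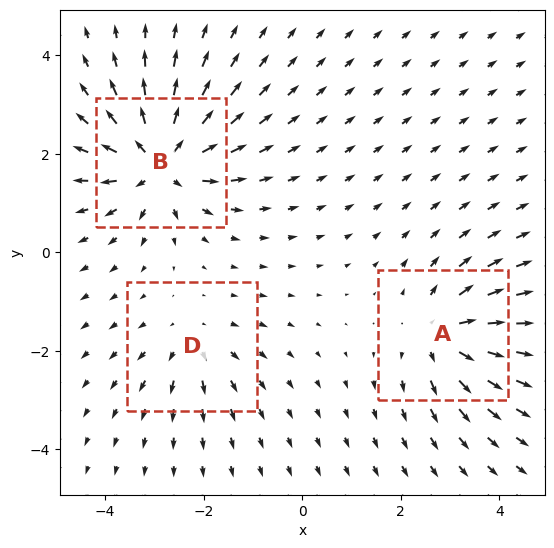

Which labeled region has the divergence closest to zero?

D

Divergence at each region's feature centre — A: about +4, B: about +6, D: about +3. Region D is closest to zero.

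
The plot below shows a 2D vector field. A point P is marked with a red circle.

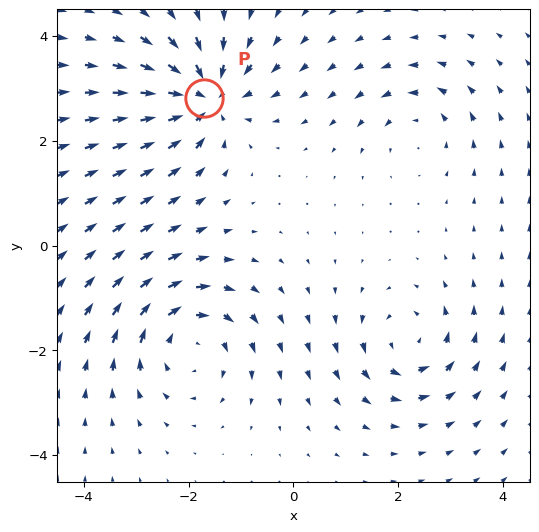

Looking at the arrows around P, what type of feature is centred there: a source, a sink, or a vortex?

At P (-1.7, 2.8) the arrows converge inward. Divergence about -6, curl ≈0 — negative divergence with near-zero curl is a sink.

sink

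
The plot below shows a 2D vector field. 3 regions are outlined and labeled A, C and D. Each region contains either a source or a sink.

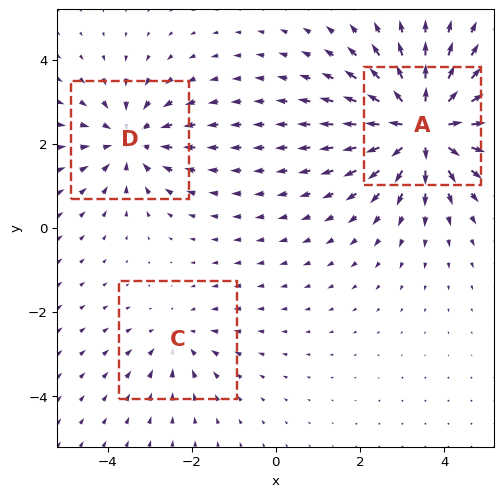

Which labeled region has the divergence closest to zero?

Divergence at each region's feature centre — A: about +5, C: about -2, D: about -3. Region C is closest to zero.

C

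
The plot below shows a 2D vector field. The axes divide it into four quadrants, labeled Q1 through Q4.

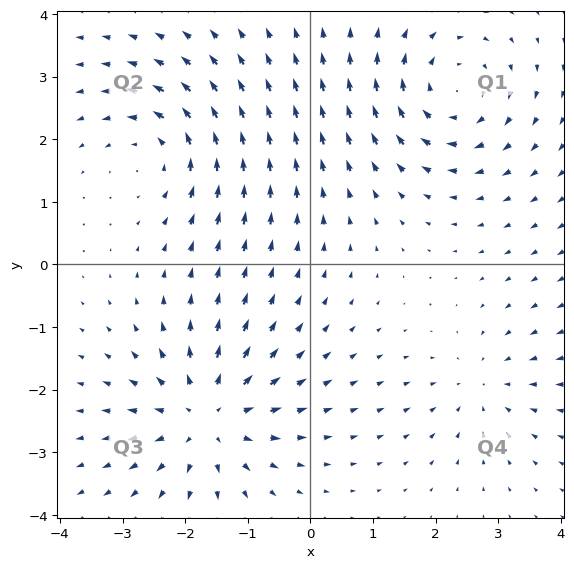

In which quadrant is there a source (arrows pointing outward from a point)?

Q3

The source sits at approximately (-1.6, -2.4), which lies in quadrant Q3. The divergence there is about +5, positive as expected for a source.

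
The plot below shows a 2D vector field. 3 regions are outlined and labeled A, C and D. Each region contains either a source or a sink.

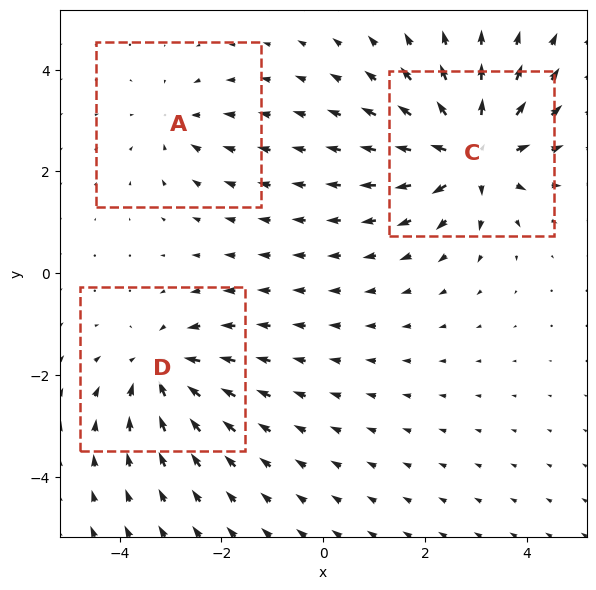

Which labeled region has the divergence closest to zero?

Divergence at each region's feature centre — A: about -2, C: about +5, D: about -4. Region A is closest to zero.

A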